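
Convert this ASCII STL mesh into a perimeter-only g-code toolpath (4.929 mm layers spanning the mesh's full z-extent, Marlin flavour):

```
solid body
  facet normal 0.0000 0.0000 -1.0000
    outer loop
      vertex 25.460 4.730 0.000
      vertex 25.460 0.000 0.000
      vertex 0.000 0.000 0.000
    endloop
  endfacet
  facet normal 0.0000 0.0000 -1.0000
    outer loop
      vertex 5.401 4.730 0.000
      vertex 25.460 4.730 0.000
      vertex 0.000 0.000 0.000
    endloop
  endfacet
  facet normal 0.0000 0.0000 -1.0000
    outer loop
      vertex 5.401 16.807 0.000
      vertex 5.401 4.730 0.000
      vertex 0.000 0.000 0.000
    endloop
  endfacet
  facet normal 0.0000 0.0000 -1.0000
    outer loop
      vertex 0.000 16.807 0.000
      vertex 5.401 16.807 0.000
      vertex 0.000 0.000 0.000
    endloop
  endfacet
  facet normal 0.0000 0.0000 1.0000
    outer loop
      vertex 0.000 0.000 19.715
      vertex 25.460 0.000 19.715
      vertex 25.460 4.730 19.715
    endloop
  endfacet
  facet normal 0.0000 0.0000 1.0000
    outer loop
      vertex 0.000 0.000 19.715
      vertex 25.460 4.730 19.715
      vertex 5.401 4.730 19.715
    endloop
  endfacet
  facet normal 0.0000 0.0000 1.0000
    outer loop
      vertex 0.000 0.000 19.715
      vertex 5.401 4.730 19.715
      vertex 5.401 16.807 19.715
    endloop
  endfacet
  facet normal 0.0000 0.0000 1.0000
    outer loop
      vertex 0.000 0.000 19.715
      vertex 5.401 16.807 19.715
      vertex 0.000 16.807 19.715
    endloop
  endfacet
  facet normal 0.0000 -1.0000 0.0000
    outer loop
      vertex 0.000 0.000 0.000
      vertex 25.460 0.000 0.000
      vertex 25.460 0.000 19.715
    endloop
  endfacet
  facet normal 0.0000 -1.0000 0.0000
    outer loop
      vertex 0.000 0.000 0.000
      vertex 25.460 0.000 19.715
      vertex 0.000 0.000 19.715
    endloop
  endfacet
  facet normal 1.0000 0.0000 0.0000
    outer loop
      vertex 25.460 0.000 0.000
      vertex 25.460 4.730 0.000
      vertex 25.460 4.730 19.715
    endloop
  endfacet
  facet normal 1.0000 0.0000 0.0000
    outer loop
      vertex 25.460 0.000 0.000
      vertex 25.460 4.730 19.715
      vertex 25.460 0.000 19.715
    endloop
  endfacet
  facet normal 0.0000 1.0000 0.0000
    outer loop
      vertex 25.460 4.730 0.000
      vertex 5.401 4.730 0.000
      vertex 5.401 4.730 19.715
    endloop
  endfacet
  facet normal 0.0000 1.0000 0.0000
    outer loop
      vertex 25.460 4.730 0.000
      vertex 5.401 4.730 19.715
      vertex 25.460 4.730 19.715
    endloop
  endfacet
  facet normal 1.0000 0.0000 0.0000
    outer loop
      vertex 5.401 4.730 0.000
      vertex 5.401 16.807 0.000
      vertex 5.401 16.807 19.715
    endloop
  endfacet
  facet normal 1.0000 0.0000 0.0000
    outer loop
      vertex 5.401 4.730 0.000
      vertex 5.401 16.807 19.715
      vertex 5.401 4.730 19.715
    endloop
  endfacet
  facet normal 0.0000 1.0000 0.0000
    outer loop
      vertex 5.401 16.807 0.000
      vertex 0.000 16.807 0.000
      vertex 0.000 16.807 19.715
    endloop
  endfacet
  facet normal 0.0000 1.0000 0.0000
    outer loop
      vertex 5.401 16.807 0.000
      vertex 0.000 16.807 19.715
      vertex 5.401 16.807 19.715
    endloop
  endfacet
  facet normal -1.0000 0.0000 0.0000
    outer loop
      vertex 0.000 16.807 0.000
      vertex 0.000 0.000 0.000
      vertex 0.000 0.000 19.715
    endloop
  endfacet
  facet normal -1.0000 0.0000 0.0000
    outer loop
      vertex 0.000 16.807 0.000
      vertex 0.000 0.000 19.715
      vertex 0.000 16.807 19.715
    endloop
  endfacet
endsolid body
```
; perimeter-only toolpath
G21 ; units = mm
G90 ; absolute positioning
G28 ; home
; layer 1
G0 Z4.929
G0 X0.000 Y0.000
G1 X25.460 Y0.000
G1 X25.460 Y4.730
G1 X5.401 Y4.730
G1 X5.401 Y16.807
G1 X0.000 Y16.807
G1 X0.000 Y0.000
; layer 2
G0 Z9.857
G0 X0.000 Y0.000
G1 X25.460 Y0.000
G1 X25.460 Y4.730
G1 X5.401 Y4.730
G1 X5.401 Y16.807
G1 X0.000 Y16.807
G1 X0.000 Y0.000
; layer 3
G0 Z14.786
G0 X0.000 Y0.000
G1 X25.460 Y0.000
G1 X25.460 Y4.730
G1 X5.401 Y4.730
G1 X5.401 Y16.807
G1 X0.000 Y16.807
G1 X0.000 Y0.000
; layer 4
G0 Z19.715
G0 X0.000 Y0.000
G1 X25.460 Y0.000
G1 X25.460 Y4.730
G1 X5.401 Y4.730
G1 X5.401 Y16.807
G1 X0.000 Y16.807
G1 X0.000 Y0.000
M2 ; end

The solid is an L-shaped prism: outer 25.5 × 16.8 mm, arm thicknesses ≈ 4.73 mm (horizontal) and 5.4 mm (vertical), extruded 19.7 mm in z. Slicing at Δz = 4.929 mm — 4 equal slices spanning the solid's height, so layer i sits at z = i·h/4 — gives 4 non-empty perimeters. Each is a 6-segment closed polygon; G0 lifts to the layer z and rapids to the start vertex, then G1 traces the edges.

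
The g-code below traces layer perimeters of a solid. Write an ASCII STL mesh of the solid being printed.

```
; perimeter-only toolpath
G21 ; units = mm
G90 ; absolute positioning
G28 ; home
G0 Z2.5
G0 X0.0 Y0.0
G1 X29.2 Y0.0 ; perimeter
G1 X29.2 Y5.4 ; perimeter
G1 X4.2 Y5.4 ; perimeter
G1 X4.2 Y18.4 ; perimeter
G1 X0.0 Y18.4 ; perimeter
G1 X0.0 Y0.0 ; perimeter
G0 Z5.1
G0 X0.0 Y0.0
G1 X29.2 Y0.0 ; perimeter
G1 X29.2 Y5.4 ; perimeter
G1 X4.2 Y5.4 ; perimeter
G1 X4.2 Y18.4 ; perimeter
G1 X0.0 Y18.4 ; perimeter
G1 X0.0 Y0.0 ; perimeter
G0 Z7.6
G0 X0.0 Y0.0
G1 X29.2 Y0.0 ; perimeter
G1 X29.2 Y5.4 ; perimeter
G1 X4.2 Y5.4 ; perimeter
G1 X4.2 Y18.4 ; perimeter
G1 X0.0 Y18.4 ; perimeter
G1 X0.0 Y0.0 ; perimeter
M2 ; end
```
solid part
  facet normal 0.0000 0.0000 -1.0000
    outer loop
      vertex 29.2 5.4 0.0
      vertex 29.2 0.0 0.0
      vertex 0.0 0.0 0.0
    endloop
  endfacet
  facet normal 0.0000 0.0000 -1.0000
    outer loop
      vertex 4.2 5.4 0.0
      vertex 29.2 5.4 0.0
      vertex 0.0 0.0 0.0
    endloop
  endfacet
  facet normal 0.0000 0.0000 -1.0000
    outer loop
      vertex 4.2 18.4 0.0
      vertex 4.2 5.4 0.0
      vertex 0.0 0.0 0.0
    endloop
  endfacet
  facet normal 0.0000 0.0000 -1.0000
    outer loop
      vertex 0.0 18.4 0.0
      vertex 4.2 18.4 0.0
      vertex 0.0 0.0 0.0
    endloop
  endfacet
  facet normal 0.0000 0.0000 1.0000
    outer loop
      vertex 0.0 0.0 7.6
      vertex 29.2 0.0 7.6
      vertex 29.2 5.4 7.6
    endloop
  endfacet
  facet normal 0.0000 0.0000 1.0000
    outer loop
      vertex 0.0 0.0 7.6
      vertex 29.2 5.4 7.6
      vertex 4.2 5.4 7.6
    endloop
  endfacet
  facet normal 0.0000 0.0000 1.0000
    outer loop
      vertex 0.0 0.0 7.6
      vertex 4.2 5.4 7.6
      vertex 4.2 18.4 7.6
    endloop
  endfacet
  facet normal 0.0000 0.0000 1.0000
    outer loop
      vertex 0.0 0.0 7.6
      vertex 4.2 18.4 7.6
      vertex 0.0 18.4 7.6
    endloop
  endfacet
  facet normal 0.0000 -1.0000 0.0000
    outer loop
      vertex 0.0 0.0 0.0
      vertex 29.2 0.0 0.0
      vertex 29.2 0.0 7.6
    endloop
  endfacet
  facet normal 0.0000 -1.0000 0.0000
    outer loop
      vertex 0.0 0.0 0.0
      vertex 29.2 0.0 7.6
      vertex 0.0 0.0 7.6
    endloop
  endfacet
  facet normal 1.0000 0.0000 0.0000
    outer loop
      vertex 29.2 0.0 0.0
      vertex 29.2 5.4 0.0
      vertex 29.2 5.4 7.6
    endloop
  endfacet
  facet normal 1.0000 0.0000 0.0000
    outer loop
      vertex 29.2 0.0 0.0
      vertex 29.2 5.4 7.6
      vertex 29.2 0.0 7.6
    endloop
  endfacet
  facet normal 0.0000 1.0000 0.0000
    outer loop
      vertex 29.2 5.4 0.0
      vertex 4.2 5.4 0.0
      vertex 4.2 5.4 7.6
    endloop
  endfacet
  facet normal 0.0000 1.0000 0.0000
    outer loop
      vertex 29.2 5.4 0.0
      vertex 4.2 5.4 7.6
      vertex 29.2 5.4 7.6
    endloop
  endfacet
  facet normal 1.0000 0.0000 0.0000
    outer loop
      vertex 4.2 5.4 0.0
      vertex 4.2 18.4 0.0
      vertex 4.2 18.4 7.6
    endloop
  endfacet
  facet normal 1.0000 0.0000 0.0000
    outer loop
      vertex 4.2 5.4 0.0
      vertex 4.2 18.4 7.6
      vertex 4.2 5.4 7.6
    endloop
  endfacet
  facet normal 0.0000 1.0000 0.0000
    outer loop
      vertex 4.2 18.4 0.0
      vertex 0.0 18.4 0.0
      vertex 0.0 18.4 7.6
    endloop
  endfacet
  facet normal 0.0000 1.0000 0.0000
    outer loop
      vertex 4.2 18.4 0.0
      vertex 0.0 18.4 7.6
      vertex 4.2 18.4 7.6
    endloop
  endfacet
  facet normal -1.0000 0.0000 0.0000
    outer loop
      vertex 0.0 18.4 0.0
      vertex 0.0 0.0 0.0
      vertex 0.0 0.0 7.6
    endloop
  endfacet
  facet normal -1.0000 0.0000 0.0000
    outer loop
      vertex 0.0 18.4 0.0
      vertex 0.0 0.0 7.6
      vertex 0.0 18.4 7.6
    endloop
  endfacet
endsolid part

The G0 Z moves step by Δz≈2.5 mm. Every layer's G1 loop is the same polygon, so the solid is a straight extrusion of it from z=0 to z≈7.6. Closing with flat bottom and top caps and triangulating gives 20 facets — an L-shaped prism: outer 29.2 × 18.4 mm, arm thicknesses ≈ 5.4 mm (horizontal) and 4.2 mm (vertical), extruded 7.6 mm in z.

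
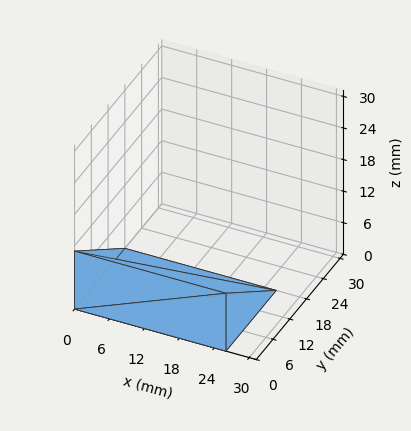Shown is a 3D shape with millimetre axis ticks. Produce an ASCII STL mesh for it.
Reading the render: the shape is a wedge (ramp): 26 × 18 mm base, rising to 11 mm along the y=0 edge and sloping linearly to z=0 at y=18 (dimensions read to the nearest mm from the axis ticks). For the STL, each face is triangulated and given an outward normal.

solid part
  facet normal 0.0000 0.0000 -1.0000
    outer loop
      vertex 26.00 18.00 0.00
      vertex 26.00 0.00 0.00
      vertex 0.00 0.00 0.00
    endloop
  endfacet
  facet normal 0.0000 0.0000 -1.0000
    outer loop
      vertex 0.00 18.00 0.00
      vertex 26.00 18.00 0.00
      vertex 0.00 0.00 0.00
    endloop
  endfacet
  facet normal 0.0000 -1.0000 0.0000
    outer loop
      vertex 0.00 0.00 0.00
      vertex 26.00 0.00 0.00
      vertex 26.00 0.00 11.00
    endloop
  endfacet
  facet normal 0.0000 -1.0000 0.0000
    outer loop
      vertex 0.00 0.00 0.00
      vertex 26.00 0.00 11.00
      vertex 0.00 0.00 11.00
    endloop
  endfacet
  facet normal 0.0000 0.5215 0.8533
    outer loop
      vertex 0.00 0.00 11.00
      vertex 26.00 0.00 11.00
      vertex 26.00 18.00 0.00
    endloop
  endfacet
  facet normal 0.0000 0.5215 0.8533
    outer loop
      vertex 0.00 0.00 11.00
      vertex 26.00 18.00 0.00
      vertex 0.00 18.00 0.00
    endloop
  endfacet
  facet normal -1.0000 0.0000 0.0000
    outer loop
      vertex 0.00 0.00 11.00
      vertex 0.00 18.00 0.00
      vertex 0.00 0.00 0.00
    endloop
  endfacet
  facet normal 1.0000 0.0000 0.0000
    outer loop
      vertex 26.00 0.00 0.00
      vertex 26.00 18.00 0.00
      vertex 26.00 0.00 11.00
    endloop
  endfacet
endsolid part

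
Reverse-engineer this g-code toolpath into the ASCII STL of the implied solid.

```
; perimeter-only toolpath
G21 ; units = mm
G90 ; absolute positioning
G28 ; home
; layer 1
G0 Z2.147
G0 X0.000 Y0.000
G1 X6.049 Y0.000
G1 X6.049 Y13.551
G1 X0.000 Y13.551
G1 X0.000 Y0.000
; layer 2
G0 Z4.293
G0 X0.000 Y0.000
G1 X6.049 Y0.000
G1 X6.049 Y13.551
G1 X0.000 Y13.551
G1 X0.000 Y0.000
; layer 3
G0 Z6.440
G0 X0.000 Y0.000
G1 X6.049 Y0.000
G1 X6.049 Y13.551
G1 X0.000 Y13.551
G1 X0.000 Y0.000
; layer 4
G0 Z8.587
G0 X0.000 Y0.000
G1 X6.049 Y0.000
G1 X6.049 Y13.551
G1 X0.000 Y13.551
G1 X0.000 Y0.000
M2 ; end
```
solid part
  facet normal 0.0000 0.0000 -1.0000
    outer loop
      vertex 6.049 13.551 0.000
      vertex 6.049 0.000 0.000
      vertex 0.000 0.000 0.000
    endloop
  endfacet
  facet normal 0.0000 0.0000 -1.0000
    outer loop
      vertex 0.000 13.551 0.000
      vertex 6.049 13.551 0.000
      vertex 0.000 0.000 0.000
    endloop
  endfacet
  facet normal 0.0000 0.0000 1.0000
    outer loop
      vertex 0.000 0.000 8.587
      vertex 6.049 0.000 8.587
      vertex 6.049 13.551 8.587
    endloop
  endfacet
  facet normal 0.0000 0.0000 1.0000
    outer loop
      vertex 0.000 0.000 8.587
      vertex 6.049 13.551 8.587
      vertex 0.000 13.551 8.587
    endloop
  endfacet
  facet normal 0.0000 -1.0000 0.0000
    outer loop
      vertex 0.000 0.000 0.000
      vertex 6.049 0.000 0.000
      vertex 6.049 0.000 8.587
    endloop
  endfacet
  facet normal 0.0000 -1.0000 0.0000
    outer loop
      vertex 0.000 0.000 0.000
      vertex 6.049 0.000 8.587
      vertex 0.000 0.000 8.587
    endloop
  endfacet
  facet normal 0.0000 1.0000 0.0000
    outer loop
      vertex 6.049 13.551 8.587
      vertex 6.049 13.551 0.000
      vertex 0.000 13.551 0.000
    endloop
  endfacet
  facet normal 0.0000 1.0000 0.0000
    outer loop
      vertex 0.000 13.551 8.587
      vertex 6.049 13.551 8.587
      vertex 0.000 13.551 0.000
    endloop
  endfacet
  facet normal -1.0000 0.0000 0.0000
    outer loop
      vertex 0.000 13.551 8.587
      vertex 0.000 13.551 0.000
      vertex 0.000 0.000 0.000
    endloop
  endfacet
  facet normal -1.0000 0.0000 0.0000
    outer loop
      vertex 0.000 0.000 8.587
      vertex 0.000 13.551 8.587
      vertex 0.000 0.000 0.000
    endloop
  endfacet
  facet normal 1.0000 0.0000 0.0000
    outer loop
      vertex 6.049 0.000 0.000
      vertex 6.049 13.551 0.000
      vertex 6.049 13.551 8.587
    endloop
  endfacet
  facet normal 1.0000 0.0000 0.0000
    outer loop
      vertex 6.049 0.000 0.000
      vertex 6.049 13.551 8.587
      vertex 6.049 0.000 8.587
    endloop
  endfacet
endsolid part

The G0 Z moves step by Δz≈2.147 mm. Every layer's G1 loop is the same polygon, so the solid is a straight extrusion of it from z=0 to z≈8.59. Closing with flat bottom and top caps and triangulating gives 12 facets — a rectangular box, roughly 6.05 × 13.6 mm footprint and 8.59 mm tall.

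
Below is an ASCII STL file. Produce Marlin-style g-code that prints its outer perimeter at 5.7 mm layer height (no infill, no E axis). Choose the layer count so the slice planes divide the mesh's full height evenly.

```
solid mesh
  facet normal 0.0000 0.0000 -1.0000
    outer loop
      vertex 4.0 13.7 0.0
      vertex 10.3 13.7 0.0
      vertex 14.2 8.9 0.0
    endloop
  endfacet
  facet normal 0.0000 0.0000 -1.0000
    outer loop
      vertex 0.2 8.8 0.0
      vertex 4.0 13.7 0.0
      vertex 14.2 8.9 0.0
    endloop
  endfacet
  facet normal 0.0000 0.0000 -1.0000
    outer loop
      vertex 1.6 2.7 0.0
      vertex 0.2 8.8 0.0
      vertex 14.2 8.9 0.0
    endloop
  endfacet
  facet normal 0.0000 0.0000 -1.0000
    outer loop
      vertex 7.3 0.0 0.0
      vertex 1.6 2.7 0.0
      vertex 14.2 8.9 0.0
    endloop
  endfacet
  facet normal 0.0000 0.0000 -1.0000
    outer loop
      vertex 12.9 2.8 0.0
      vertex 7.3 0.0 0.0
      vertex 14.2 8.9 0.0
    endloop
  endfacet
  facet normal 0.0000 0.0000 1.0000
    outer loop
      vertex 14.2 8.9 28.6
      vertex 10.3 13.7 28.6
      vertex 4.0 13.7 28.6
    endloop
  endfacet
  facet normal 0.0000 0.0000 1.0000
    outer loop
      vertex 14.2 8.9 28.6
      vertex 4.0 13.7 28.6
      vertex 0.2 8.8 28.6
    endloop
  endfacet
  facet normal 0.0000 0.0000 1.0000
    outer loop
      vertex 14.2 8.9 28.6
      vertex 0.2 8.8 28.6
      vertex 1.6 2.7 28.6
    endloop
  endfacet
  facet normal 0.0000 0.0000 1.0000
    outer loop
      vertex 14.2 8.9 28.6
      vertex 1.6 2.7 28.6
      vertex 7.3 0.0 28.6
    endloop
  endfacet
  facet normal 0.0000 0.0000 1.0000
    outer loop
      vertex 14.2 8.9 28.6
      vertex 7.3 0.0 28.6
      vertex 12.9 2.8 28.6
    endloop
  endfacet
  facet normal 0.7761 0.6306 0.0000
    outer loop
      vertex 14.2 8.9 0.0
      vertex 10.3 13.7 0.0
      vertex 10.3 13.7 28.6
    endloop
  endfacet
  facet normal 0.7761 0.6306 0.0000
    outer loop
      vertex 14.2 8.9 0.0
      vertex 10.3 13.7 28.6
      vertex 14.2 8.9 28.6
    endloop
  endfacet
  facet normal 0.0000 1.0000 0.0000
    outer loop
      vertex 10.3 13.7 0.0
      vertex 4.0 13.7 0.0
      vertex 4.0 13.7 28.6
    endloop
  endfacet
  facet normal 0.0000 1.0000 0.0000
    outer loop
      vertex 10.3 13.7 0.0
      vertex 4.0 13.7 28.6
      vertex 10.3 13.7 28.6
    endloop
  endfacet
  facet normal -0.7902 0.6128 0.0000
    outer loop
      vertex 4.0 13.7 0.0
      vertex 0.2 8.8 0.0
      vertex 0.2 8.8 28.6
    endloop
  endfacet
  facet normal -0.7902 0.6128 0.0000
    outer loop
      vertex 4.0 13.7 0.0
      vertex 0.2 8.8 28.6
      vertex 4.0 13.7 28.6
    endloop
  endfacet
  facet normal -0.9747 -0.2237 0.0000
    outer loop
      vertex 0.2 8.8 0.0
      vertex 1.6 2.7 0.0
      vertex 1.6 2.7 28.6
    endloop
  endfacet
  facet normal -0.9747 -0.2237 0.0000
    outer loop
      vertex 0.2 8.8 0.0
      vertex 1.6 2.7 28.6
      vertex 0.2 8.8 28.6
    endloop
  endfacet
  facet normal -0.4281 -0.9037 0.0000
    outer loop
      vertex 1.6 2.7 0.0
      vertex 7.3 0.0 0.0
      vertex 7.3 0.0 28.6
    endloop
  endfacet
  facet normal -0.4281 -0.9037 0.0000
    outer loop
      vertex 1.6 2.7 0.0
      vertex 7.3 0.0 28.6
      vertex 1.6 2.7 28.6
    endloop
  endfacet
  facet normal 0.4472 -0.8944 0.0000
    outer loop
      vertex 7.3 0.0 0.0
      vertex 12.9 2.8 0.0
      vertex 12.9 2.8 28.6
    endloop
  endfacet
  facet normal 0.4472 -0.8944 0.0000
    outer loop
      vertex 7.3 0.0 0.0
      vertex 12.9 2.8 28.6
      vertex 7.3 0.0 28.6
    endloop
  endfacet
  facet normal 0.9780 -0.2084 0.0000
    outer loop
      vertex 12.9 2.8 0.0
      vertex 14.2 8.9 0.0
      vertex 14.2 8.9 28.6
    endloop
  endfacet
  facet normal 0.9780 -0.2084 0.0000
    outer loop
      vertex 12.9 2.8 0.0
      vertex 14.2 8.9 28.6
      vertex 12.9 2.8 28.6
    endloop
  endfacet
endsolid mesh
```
; perimeter-only toolpath
G21 ; units = mm
G90 ; absolute positioning
G28 ; home
; layer 1
G0 Z5.7
G0 X14.2 Y8.9
G1 X10.3 Y13.7
G1 X4.0 Y13.7
G1 X0.2 Y8.8
G1 X1.6 Y2.7
G1 X7.3 Y0.0
G1 X12.9 Y2.8
G1 X14.2 Y8.9
; layer 2
G0 Z11.4
G0 X14.2 Y8.9
G1 X10.3 Y13.7
G1 X4.0 Y13.7
G1 X0.2 Y8.8
G1 X1.6 Y2.7
G1 X7.3 Y0.0
G1 X12.9 Y2.8
G1 X14.2 Y8.9
; layer 3
G0 Z17.2
G0 X14.2 Y8.9
G1 X10.3 Y13.7
G1 X4.0 Y13.7
G1 X0.2 Y8.8
G1 X1.6 Y2.7
G1 X7.3 Y0.0
G1 X12.9 Y2.8
G1 X14.2 Y8.9
; layer 4
G0 Z22.9
G0 X14.2 Y8.9
G1 X10.3 Y13.7
G1 X4.0 Y13.7
G1 X0.2 Y8.8
G1 X1.6 Y2.7
G1 X7.3 Y0.0
G1 X12.9 Y2.8
G1 X14.2 Y8.9
; layer 5
G0 Z28.6
G0 X14.2 Y8.9
G1 X10.3 Y13.7
G1 X4.0 Y13.7
G1 X0.2 Y8.8
G1 X1.6 Y2.7
G1 X7.3 Y0.0
G1 X12.9 Y2.8
G1 X14.2 Y8.9
M2 ; end

The solid is a regular 7-sided prism (a cylinder approximated with 7 flat sides), circumscribed radius ≈ 7.2 mm, height ≈ 28.6 mm. Slicing at Δz = 5.7 mm — 5 equal slices spanning the solid's height, so layer i sits at z = i·h/5 — gives 5 non-empty perimeters. Each is a 7-segment closed polygon; G0 lifts to the layer z and rapids to the start vertex, then G1 traces the edges.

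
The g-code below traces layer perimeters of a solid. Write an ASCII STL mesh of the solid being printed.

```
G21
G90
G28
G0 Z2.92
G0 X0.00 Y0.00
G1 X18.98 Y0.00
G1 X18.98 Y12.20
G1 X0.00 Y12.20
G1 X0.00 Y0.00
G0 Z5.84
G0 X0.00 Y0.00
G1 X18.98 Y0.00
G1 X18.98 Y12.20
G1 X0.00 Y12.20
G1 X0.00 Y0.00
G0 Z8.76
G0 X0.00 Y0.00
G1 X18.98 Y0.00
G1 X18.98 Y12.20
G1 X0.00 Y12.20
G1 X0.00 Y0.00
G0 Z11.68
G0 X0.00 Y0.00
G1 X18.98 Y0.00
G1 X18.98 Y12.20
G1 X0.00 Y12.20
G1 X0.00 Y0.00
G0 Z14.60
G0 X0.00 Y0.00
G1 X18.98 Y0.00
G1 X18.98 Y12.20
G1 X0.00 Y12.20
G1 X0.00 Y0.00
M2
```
solid part
  facet normal 0.0000 0.0000 -1.0000
    outer loop
      vertex 18.98 12.20 0.00
      vertex 18.98 0.00 0.00
      vertex 0.00 0.00 0.00
    endloop
  endfacet
  facet normal 0.0000 0.0000 -1.0000
    outer loop
      vertex 0.00 12.20 0.00
      vertex 18.98 12.20 0.00
      vertex 0.00 0.00 0.00
    endloop
  endfacet
  facet normal 0.0000 0.0000 1.0000
    outer loop
      vertex 0.00 0.00 14.60
      vertex 18.98 0.00 14.60
      vertex 18.98 12.20 14.60
    endloop
  endfacet
  facet normal 0.0000 0.0000 1.0000
    outer loop
      vertex 0.00 0.00 14.60
      vertex 18.98 12.20 14.60
      vertex 0.00 12.20 14.60
    endloop
  endfacet
  facet normal 0.0000 -1.0000 0.0000
    outer loop
      vertex 0.00 0.00 0.00
      vertex 18.98 0.00 0.00
      vertex 18.98 0.00 14.60
    endloop
  endfacet
  facet normal 0.0000 -1.0000 0.0000
    outer loop
      vertex 0.00 0.00 0.00
      vertex 18.98 0.00 14.60
      vertex 0.00 0.00 14.60
    endloop
  endfacet
  facet normal 0.0000 1.0000 0.0000
    outer loop
      vertex 18.98 12.20 14.60
      vertex 18.98 12.20 0.00
      vertex 0.00 12.20 0.00
    endloop
  endfacet
  facet normal 0.0000 1.0000 0.0000
    outer loop
      vertex 0.00 12.20 14.60
      vertex 18.98 12.20 14.60
      vertex 0.00 12.20 0.00
    endloop
  endfacet
  facet normal -1.0000 0.0000 0.0000
    outer loop
      vertex 0.00 12.20 14.60
      vertex 0.00 12.20 0.00
      vertex 0.00 0.00 0.00
    endloop
  endfacet
  facet normal -1.0000 0.0000 0.0000
    outer loop
      vertex 0.00 0.00 14.60
      vertex 0.00 12.20 14.60
      vertex 0.00 0.00 0.00
    endloop
  endfacet
  facet normal 1.0000 0.0000 0.0000
    outer loop
      vertex 18.98 0.00 0.00
      vertex 18.98 12.20 0.00
      vertex 18.98 12.20 14.60
    endloop
  endfacet
  facet normal 1.0000 0.0000 0.0000
    outer loop
      vertex 18.98 0.00 0.00
      vertex 18.98 12.20 14.60
      vertex 18.98 0.00 14.60
    endloop
  endfacet
endsolid part

The G0 Z moves step by Δz≈2.92 mm. Every layer's G1 loop is the same polygon, so the solid is a straight extrusion of it from z=0 to z≈14.6. Closing with flat bottom and top caps and triangulating gives 12 facets — a rectangular box, roughly 19 × 12.2 mm footprint and 14.6 mm tall.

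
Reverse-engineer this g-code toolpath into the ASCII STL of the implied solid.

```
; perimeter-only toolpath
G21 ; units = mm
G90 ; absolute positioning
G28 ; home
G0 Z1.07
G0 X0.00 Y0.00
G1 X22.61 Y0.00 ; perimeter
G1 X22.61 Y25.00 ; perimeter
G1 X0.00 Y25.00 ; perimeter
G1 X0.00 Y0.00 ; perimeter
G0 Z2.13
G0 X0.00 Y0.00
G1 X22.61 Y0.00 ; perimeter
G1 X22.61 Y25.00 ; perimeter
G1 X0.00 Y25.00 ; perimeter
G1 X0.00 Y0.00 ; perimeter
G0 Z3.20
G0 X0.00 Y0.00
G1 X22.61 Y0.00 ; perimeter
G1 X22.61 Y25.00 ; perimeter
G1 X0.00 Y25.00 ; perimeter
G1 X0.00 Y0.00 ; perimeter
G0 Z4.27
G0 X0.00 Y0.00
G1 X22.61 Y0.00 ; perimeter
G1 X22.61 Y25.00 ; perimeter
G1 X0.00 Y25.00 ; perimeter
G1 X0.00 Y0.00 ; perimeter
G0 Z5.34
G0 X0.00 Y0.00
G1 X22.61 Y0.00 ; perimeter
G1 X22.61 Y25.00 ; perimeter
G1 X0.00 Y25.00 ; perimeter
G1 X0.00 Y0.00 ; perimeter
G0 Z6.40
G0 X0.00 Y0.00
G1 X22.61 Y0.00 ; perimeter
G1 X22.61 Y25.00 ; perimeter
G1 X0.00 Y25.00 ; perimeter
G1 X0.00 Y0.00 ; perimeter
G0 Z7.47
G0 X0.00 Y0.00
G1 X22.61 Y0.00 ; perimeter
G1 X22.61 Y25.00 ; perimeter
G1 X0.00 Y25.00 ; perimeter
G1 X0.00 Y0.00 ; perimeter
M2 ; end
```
solid part
  facet normal 0.0000 0.0000 -1.0000
    outer loop
      vertex 22.61 25.00 0.00
      vertex 22.61 0.00 0.00
      vertex 0.00 0.00 0.00
    endloop
  endfacet
  facet normal 0.0000 0.0000 -1.0000
    outer loop
      vertex 0.00 25.00 0.00
      vertex 22.61 25.00 0.00
      vertex 0.00 0.00 0.00
    endloop
  endfacet
  facet normal 0.0000 0.0000 1.0000
    outer loop
      vertex 0.00 0.00 7.47
      vertex 22.61 0.00 7.47
      vertex 22.61 25.00 7.47
    endloop
  endfacet
  facet normal 0.0000 0.0000 1.0000
    outer loop
      vertex 0.00 0.00 7.47
      vertex 22.61 25.00 7.47
      vertex 0.00 25.00 7.47
    endloop
  endfacet
  facet normal 0.0000 -1.0000 0.0000
    outer loop
      vertex 0.00 0.00 0.00
      vertex 22.61 0.00 0.00
      vertex 22.61 0.00 7.47
    endloop
  endfacet
  facet normal 0.0000 -1.0000 0.0000
    outer loop
      vertex 0.00 0.00 0.00
      vertex 22.61 0.00 7.47
      vertex 0.00 0.00 7.47
    endloop
  endfacet
  facet normal 0.0000 1.0000 0.0000
    outer loop
      vertex 22.61 25.00 7.47
      vertex 22.61 25.00 0.00
      vertex 0.00 25.00 0.00
    endloop
  endfacet
  facet normal 0.0000 1.0000 0.0000
    outer loop
      vertex 0.00 25.00 7.47
      vertex 22.61 25.00 7.47
      vertex 0.00 25.00 0.00
    endloop
  endfacet
  facet normal -1.0000 0.0000 0.0000
    outer loop
      vertex 0.00 25.00 7.47
      vertex 0.00 25.00 0.00
      vertex 0.00 0.00 0.00
    endloop
  endfacet
  facet normal -1.0000 0.0000 0.0000
    outer loop
      vertex 0.00 0.00 7.47
      vertex 0.00 25.00 7.47
      vertex 0.00 0.00 0.00
    endloop
  endfacet
  facet normal 1.0000 0.0000 0.0000
    outer loop
      vertex 22.61 0.00 0.00
      vertex 22.61 25.00 0.00
      vertex 22.61 25.00 7.47
    endloop
  endfacet
  facet normal 1.0000 0.0000 0.0000
    outer loop
      vertex 22.61 0.00 0.00
      vertex 22.61 25.00 7.47
      vertex 22.61 0.00 7.47
    endloop
  endfacet
endsolid part

The G0 Z moves step by Δz≈1.07 mm. Every layer's G1 loop is the same polygon, so the solid is a straight extrusion of it from z=0 to z≈7.47. Closing with flat bottom and top caps and triangulating gives 12 facets — a rectangular box, roughly 22.6 × 25 mm footprint and 7.47 mm tall.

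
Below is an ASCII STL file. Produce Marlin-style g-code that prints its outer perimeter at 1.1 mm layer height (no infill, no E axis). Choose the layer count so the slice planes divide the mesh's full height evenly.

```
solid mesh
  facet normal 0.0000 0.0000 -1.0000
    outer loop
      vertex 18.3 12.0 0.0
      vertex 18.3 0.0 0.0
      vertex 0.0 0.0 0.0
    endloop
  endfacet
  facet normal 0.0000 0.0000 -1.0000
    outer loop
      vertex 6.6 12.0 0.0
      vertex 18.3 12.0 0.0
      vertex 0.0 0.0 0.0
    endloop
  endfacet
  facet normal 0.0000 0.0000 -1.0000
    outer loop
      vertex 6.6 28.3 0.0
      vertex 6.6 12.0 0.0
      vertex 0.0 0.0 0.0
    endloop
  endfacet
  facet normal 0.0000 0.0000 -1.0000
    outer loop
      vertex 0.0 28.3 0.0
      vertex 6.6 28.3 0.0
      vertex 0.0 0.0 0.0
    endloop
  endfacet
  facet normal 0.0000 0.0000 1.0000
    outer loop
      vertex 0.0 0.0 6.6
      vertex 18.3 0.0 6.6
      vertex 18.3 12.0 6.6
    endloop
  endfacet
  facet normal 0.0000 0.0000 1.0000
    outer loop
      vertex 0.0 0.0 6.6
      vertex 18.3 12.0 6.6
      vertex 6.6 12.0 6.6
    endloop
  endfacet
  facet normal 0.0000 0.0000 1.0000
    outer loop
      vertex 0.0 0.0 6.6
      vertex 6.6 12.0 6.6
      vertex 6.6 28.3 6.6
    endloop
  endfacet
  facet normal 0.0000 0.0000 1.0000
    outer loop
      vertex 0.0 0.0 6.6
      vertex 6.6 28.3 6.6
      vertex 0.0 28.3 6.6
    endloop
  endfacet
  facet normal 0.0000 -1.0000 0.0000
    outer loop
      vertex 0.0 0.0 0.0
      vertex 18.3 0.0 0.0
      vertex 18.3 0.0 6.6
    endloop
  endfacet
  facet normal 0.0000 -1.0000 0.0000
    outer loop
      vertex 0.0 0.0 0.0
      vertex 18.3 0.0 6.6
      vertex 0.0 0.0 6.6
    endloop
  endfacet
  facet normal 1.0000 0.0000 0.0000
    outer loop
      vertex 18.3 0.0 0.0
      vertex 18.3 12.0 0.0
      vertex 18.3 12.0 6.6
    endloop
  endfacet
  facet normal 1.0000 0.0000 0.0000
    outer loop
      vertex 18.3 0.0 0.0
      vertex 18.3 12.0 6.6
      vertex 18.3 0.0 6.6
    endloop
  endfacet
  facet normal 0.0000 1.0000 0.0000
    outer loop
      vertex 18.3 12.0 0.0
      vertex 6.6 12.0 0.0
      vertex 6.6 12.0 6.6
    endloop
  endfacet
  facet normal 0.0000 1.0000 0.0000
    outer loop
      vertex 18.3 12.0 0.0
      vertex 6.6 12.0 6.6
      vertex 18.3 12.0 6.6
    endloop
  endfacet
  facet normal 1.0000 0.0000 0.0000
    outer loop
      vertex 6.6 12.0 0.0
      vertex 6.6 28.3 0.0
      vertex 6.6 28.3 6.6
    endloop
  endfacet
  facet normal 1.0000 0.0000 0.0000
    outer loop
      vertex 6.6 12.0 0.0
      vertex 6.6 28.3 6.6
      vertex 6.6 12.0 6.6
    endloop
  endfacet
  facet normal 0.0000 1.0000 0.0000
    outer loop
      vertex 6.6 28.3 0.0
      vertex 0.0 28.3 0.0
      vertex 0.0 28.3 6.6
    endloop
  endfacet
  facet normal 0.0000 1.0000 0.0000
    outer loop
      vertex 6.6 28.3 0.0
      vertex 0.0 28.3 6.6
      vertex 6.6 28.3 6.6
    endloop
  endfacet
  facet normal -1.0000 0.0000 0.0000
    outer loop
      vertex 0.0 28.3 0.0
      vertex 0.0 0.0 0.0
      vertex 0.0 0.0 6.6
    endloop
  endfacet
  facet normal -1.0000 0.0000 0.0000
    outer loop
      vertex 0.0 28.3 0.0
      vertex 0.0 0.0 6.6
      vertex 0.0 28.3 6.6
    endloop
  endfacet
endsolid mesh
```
; perimeter-only toolpath
G21 ; units = mm
G90 ; absolute positioning
G28 ; home
; layer 1
G0 Z1.1
G0 X0.0 Y0.0
G1 X18.3 Y0.0
G1 X18.3 Y12.0
G1 X6.6 Y12.0
G1 X6.6 Y28.3
G1 X0.0 Y28.3
G1 X0.0 Y0.0
; layer 2
G0 Z2.2
G0 X0.0 Y0.0
G1 X18.3 Y0.0
G1 X18.3 Y12.0
G1 X6.6 Y12.0
G1 X6.6 Y28.3
G1 X0.0 Y28.3
G1 X0.0 Y0.0
; layer 3
G0 Z3.3
G0 X0.0 Y0.0
G1 X18.3 Y0.0
G1 X18.3 Y12.0
G1 X6.6 Y12.0
G1 X6.6 Y28.3
G1 X0.0 Y28.3
G1 X0.0 Y0.0
; layer 4
G0 Z4.4
G0 X0.0 Y0.0
G1 X18.3 Y0.0
G1 X18.3 Y12.0
G1 X6.6 Y12.0
G1 X6.6 Y28.3
G1 X0.0 Y28.3
G1 X0.0 Y0.0
; layer 5
G0 Z5.5
G0 X0.0 Y0.0
G1 X18.3 Y0.0
G1 X18.3 Y12.0
G1 X6.6 Y12.0
G1 X6.6 Y28.3
G1 X0.0 Y28.3
G1 X0.0 Y0.0
; layer 6
G0 Z6.6
G0 X0.0 Y0.0
G1 X18.3 Y0.0
G1 X18.3 Y12.0
G1 X6.6 Y12.0
G1 X6.6 Y28.3
G1 X0.0 Y28.3
G1 X0.0 Y0.0
M2 ; end

The solid is an L-shaped prism: outer 18.3 × 28.3 mm, arm thicknesses ≈ 12 mm (horizontal) and 6.6 mm (vertical), extruded 6.6 mm in z. Slicing at Δz = 1.1 mm — 6 equal slices spanning the solid's height, so layer i sits at z = i·h/6 — gives 6 non-empty perimeters. Each is a 6-segment closed polygon; G0 lifts to the layer z and rapids to the start vertex, then G1 traces the edges.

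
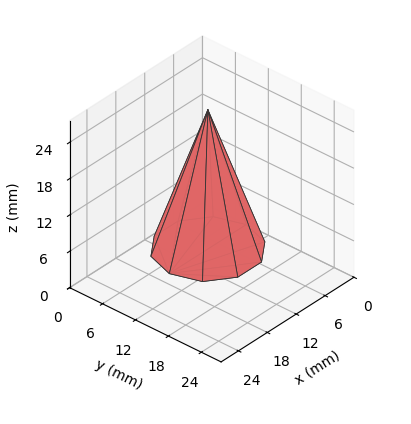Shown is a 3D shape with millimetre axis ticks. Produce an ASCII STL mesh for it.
Reading the render: the shape is a regular 10-sided pyramid, base circumscribed radius ≈ 8 mm, apex at z ≈ 23 mm (dimensions read to the nearest mm from the axis ticks). For the STL, each face is triangulated and given an outward normal.

solid part
  facet normal 0.0000 0.0000 -1.0000
    outer loop
      vertex 10.47 15.61 0.00
      vertex 14.47 12.70 0.00
      vertex 16.00 8.00 0.00
    endloop
  endfacet
  facet normal 0.0000 0.0000 -1.0000
    outer loop
      vertex 5.53 15.61 0.00
      vertex 10.47 15.61 0.00
      vertex 16.00 8.00 0.00
    endloop
  endfacet
  facet normal 0.0000 0.0000 -1.0000
    outer loop
      vertex 1.53 12.70 0.00
      vertex 5.53 15.61 0.00
      vertex 16.00 8.00 0.00
    endloop
  endfacet
  facet normal 0.0000 0.0000 -1.0000
    outer loop
      vertex 0.00 8.00 0.00
      vertex 1.53 12.70 0.00
      vertex 16.00 8.00 0.00
    endloop
  endfacet
  facet normal 0.0000 0.0000 -1.0000
    outer loop
      vertex 1.53 3.30 0.00
      vertex 0.00 8.00 0.00
      vertex 16.00 8.00 0.00
    endloop
  endfacet
  facet normal 0.0000 0.0000 -1.0000
    outer loop
      vertex 5.53 0.39 0.00
      vertex 1.53 3.30 0.00
      vertex 16.00 8.00 0.00
    endloop
  endfacet
  facet normal 0.0000 0.0000 -1.0000
    outer loop
      vertex 10.47 0.39 0.00
      vertex 5.53 0.39 0.00
      vertex 16.00 8.00 0.00
    endloop
  endfacet
  facet normal 0.0000 0.0000 -1.0000
    outer loop
      vertex 14.47 3.30 0.00
      vertex 10.47 0.39 0.00
      vertex 16.00 8.00 0.00
    endloop
  endfacet
  facet normal 0.9028 0.2939 0.3140
    outer loop
      vertex 16.00 8.00 0.00
      vertex 14.47 12.70 0.00
      vertex 8.00 8.00 23.00
    endloop
  endfacet
  facet normal 0.5585 0.7677 0.3140
    outer loop
      vertex 14.47 12.70 0.00
      vertex 10.47 15.61 0.00
      vertex 8.00 8.00 23.00
    endloop
  endfacet
  facet normal 0.0000 0.9494 0.3141
    outer loop
      vertex 10.47 15.61 0.00
      vertex 5.53 15.61 0.00
      vertex 8.00 8.00 23.00
    endloop
  endfacet
  facet normal -0.5585 0.7677 0.3140
    outer loop
      vertex 5.53 15.61 0.00
      vertex 1.53 12.70 0.00
      vertex 8.00 8.00 23.00
    endloop
  endfacet
  facet normal -0.9028 0.2939 0.3140
    outer loop
      vertex 1.53 12.70 0.00
      vertex 0.00 8.00 0.00
      vertex 8.00 8.00 23.00
    endloop
  endfacet
  facet normal -0.9028 -0.2939 0.3140
    outer loop
      vertex 0.00 8.00 0.00
      vertex 1.53 3.30 0.00
      vertex 8.00 8.00 23.00
    endloop
  endfacet
  facet normal -0.5585 -0.7677 0.3140
    outer loop
      vertex 1.53 3.30 0.00
      vertex 5.53 0.39 0.00
      vertex 8.00 8.00 23.00
    endloop
  endfacet
  facet normal 0.0000 -0.9494 0.3141
    outer loop
      vertex 5.53 0.39 0.00
      vertex 10.47 0.39 0.00
      vertex 8.00 8.00 23.00
    endloop
  endfacet
  facet normal 0.5585 -0.7677 0.3140
    outer loop
      vertex 10.47 0.39 0.00
      vertex 14.47 3.30 0.00
      vertex 8.00 8.00 23.00
    endloop
  endfacet
  facet normal 0.9028 -0.2939 0.3140
    outer loop
      vertex 14.47 3.30 0.00
      vertex 16.00 8.00 0.00
      vertex 8.00 8.00 23.00
    endloop
  endfacet
endsolid part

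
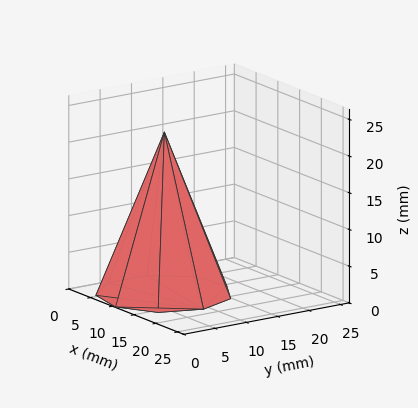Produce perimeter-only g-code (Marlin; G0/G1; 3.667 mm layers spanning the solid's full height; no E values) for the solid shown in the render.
Reading the render: the shape is a regular 9-sided pyramid, base circumscribed radius ≈ 9 mm, apex at z ≈ 22 mm (dimensions read to the nearest mm from the axis ticks). For the g-code, the solid's height is divided into equal slices at the stated Δz and each level perimeter traced with G1 moves after a G0 lift.

; perimeter-only toolpath
G21 ; units = mm
G90 ; absolute positioning
G28 ; home
; layer 1
G0 Z3.667
G0 X16.500 Y9.000
G1 X14.745 Y13.821
G1 X10.303 Y16.386
G1 X5.250 Y15.495
G1 X1.952 Y11.565
G1 X1.952 Y6.435
G1 X5.250 Y2.505
G1 X10.303 Y1.614
G1 X14.745 Y4.179
G1 X16.500 Y9.000
; layer 2
G0 Z7.333
G0 X15.000 Y9.000
G1 X13.596 Y12.857
G1 X10.042 Y14.909
G1 X6.000 Y14.196
G1 X3.362 Y11.052
G1 X3.362 Y6.948
G1 X6.000 Y3.804
G1 X10.042 Y3.091
G1 X13.596 Y5.143
G1 X15.000 Y9.000
; layer 3
G0 Z11.000
G0 X13.500 Y9.000
G1 X12.447 Y11.893
G1 X9.782 Y13.431
G1 X6.750 Y12.897
G1 X4.771 Y10.539
G1 X4.771 Y7.461
G1 X6.750 Y5.103
G1 X9.782 Y4.569
G1 X12.447 Y6.107
G1 X13.500 Y9.000
; layer 4
G0 Z14.667
G0 X12.000 Y9.000
G1 X11.298 Y10.928
G1 X9.521 Y11.954
G1 X7.500 Y11.598
G1 X6.181 Y10.026
G1 X6.181 Y7.974
G1 X7.500 Y6.402
G1 X9.521 Y6.046
G1 X11.298 Y7.072
G1 X12.000 Y9.000
; layer 5
G0 Z18.333
G0 X10.500 Y9.000
G1 X10.149 Y9.964
G1 X9.261 Y10.477
G1 X8.250 Y10.299
G1 X7.590 Y9.513
G1 X7.590 Y8.487
G1 X8.250 Y7.701
G1 X9.261 Y7.523
G1 X10.149 Y8.036
G1 X10.500 Y9.000
M2 ; end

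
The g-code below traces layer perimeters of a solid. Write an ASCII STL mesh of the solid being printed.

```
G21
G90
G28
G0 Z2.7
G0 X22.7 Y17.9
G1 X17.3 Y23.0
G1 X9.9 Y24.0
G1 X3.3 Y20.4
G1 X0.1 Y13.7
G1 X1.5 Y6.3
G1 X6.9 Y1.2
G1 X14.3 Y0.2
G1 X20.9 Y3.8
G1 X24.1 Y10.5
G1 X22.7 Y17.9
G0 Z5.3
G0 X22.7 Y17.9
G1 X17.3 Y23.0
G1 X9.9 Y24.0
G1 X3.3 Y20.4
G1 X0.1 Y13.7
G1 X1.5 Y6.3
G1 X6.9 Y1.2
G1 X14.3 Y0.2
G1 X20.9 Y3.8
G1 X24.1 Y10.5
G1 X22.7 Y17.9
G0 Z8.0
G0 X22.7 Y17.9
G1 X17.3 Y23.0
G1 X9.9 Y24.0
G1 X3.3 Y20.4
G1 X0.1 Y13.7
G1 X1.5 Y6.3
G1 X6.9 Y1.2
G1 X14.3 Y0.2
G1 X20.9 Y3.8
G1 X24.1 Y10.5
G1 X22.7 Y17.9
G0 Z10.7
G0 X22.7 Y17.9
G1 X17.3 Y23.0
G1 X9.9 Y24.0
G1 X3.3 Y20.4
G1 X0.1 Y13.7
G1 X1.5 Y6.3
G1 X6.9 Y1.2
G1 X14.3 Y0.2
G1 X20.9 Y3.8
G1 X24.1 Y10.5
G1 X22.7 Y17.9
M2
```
solid part
  facet normal 0.0000 0.0000 -1.0000
    outer loop
      vertex 9.9 24.0 0.0
      vertex 17.3 23.0 0.0
      vertex 22.7 17.9 0.0
    endloop
  endfacet
  facet normal 0.0000 0.0000 -1.0000
    outer loop
      vertex 3.3 20.4 0.0
      vertex 9.9 24.0 0.0
      vertex 22.7 17.9 0.0
    endloop
  endfacet
  facet normal 0.0000 0.0000 -1.0000
    outer loop
      vertex 0.1 13.7 0.0
      vertex 3.3 20.4 0.0
      vertex 22.7 17.9 0.0
    endloop
  endfacet
  facet normal 0.0000 0.0000 -1.0000
    outer loop
      vertex 1.5 6.3 0.0
      vertex 0.1 13.7 0.0
      vertex 22.7 17.9 0.0
    endloop
  endfacet
  facet normal 0.0000 0.0000 -1.0000
    outer loop
      vertex 6.9 1.2 0.0
      vertex 1.5 6.3 0.0
      vertex 22.7 17.9 0.0
    endloop
  endfacet
  facet normal 0.0000 0.0000 -1.0000
    outer loop
      vertex 14.3 0.2 0.0
      vertex 6.9 1.2 0.0
      vertex 22.7 17.9 0.0
    endloop
  endfacet
  facet normal 0.0000 0.0000 -1.0000
    outer loop
      vertex 20.9 3.8 0.0
      vertex 14.3 0.2 0.0
      vertex 22.7 17.9 0.0
    endloop
  endfacet
  facet normal 0.0000 0.0000 -1.0000
    outer loop
      vertex 24.1 10.5 0.0
      vertex 20.9 3.8 0.0
      vertex 22.7 17.9 0.0
    endloop
  endfacet
  facet normal 0.0000 0.0000 1.0000
    outer loop
      vertex 22.7 17.9 10.7
      vertex 17.3 23.0 10.7
      vertex 9.9 24.0 10.7
    endloop
  endfacet
  facet normal 0.0000 0.0000 1.0000
    outer loop
      vertex 22.7 17.9 10.7
      vertex 9.9 24.0 10.7
      vertex 3.3 20.4 10.7
    endloop
  endfacet
  facet normal 0.0000 0.0000 1.0000
    outer loop
      vertex 22.7 17.9 10.7
      vertex 3.3 20.4 10.7
      vertex 0.1 13.7 10.7
    endloop
  endfacet
  facet normal 0.0000 0.0000 1.0000
    outer loop
      vertex 22.7 17.9 10.7
      vertex 0.1 13.7 10.7
      vertex 1.5 6.3 10.7
    endloop
  endfacet
  facet normal 0.0000 0.0000 1.0000
    outer loop
      vertex 22.7 17.9 10.7
      vertex 1.5 6.3 10.7
      vertex 6.9 1.2 10.7
    endloop
  endfacet
  facet normal 0.0000 0.0000 1.0000
    outer loop
      vertex 22.7 17.9 10.7
      vertex 6.9 1.2 10.7
      vertex 14.3 0.2 10.7
    endloop
  endfacet
  facet normal 0.0000 0.0000 1.0000
    outer loop
      vertex 22.7 17.9 10.7
      vertex 14.3 0.2 10.7
      vertex 20.9 3.8 10.7
    endloop
  endfacet
  facet normal 0.0000 0.0000 1.0000
    outer loop
      vertex 22.7 17.9 10.7
      vertex 20.9 3.8 10.7
      vertex 24.1 10.5 10.7
    endloop
  endfacet
  facet normal 0.6866 0.7270 0.0000
    outer loop
      vertex 22.7 17.9 0.0
      vertex 17.3 23.0 0.0
      vertex 17.3 23.0 10.7
    endloop
  endfacet
  facet normal 0.6866 0.7270 0.0000
    outer loop
      vertex 22.7 17.9 0.0
      vertex 17.3 23.0 10.7
      vertex 22.7 17.9 10.7
    endloop
  endfacet
  facet normal 0.1339 0.9910 0.0000
    outer loop
      vertex 17.3 23.0 0.0
      vertex 9.9 24.0 0.0
      vertex 9.9 24.0 10.7
    endloop
  endfacet
  facet normal 0.1339 0.9910 0.0000
    outer loop
      vertex 17.3 23.0 0.0
      vertex 9.9 24.0 10.7
      vertex 17.3 23.0 10.7
    endloop
  endfacet
  facet normal -0.4789 0.8779 0.0000
    outer loop
      vertex 9.9 24.0 0.0
      vertex 3.3 20.4 0.0
      vertex 3.3 20.4 10.7
    endloop
  endfacet
  facet normal -0.4789 0.8779 0.0000
    outer loop
      vertex 9.9 24.0 0.0
      vertex 3.3 20.4 10.7
      vertex 9.9 24.0 10.7
    endloop
  endfacet
  facet normal -0.9024 0.4310 0.0000
    outer loop
      vertex 3.3 20.4 0.0
      vertex 0.1 13.7 0.0
      vertex 0.1 13.7 10.7
    endloop
  endfacet
  facet normal -0.9024 0.4310 0.0000
    outer loop
      vertex 3.3 20.4 0.0
      vertex 0.1 13.7 10.7
      vertex 3.3 20.4 10.7
    endloop
  endfacet
  facet normal -0.9826 -0.1859 0.0000
    outer loop
      vertex 0.1 13.7 0.0
      vertex 1.5 6.3 0.0
      vertex 1.5 6.3 10.7
    endloop
  endfacet
  facet normal -0.9826 -0.1859 0.0000
    outer loop
      vertex 0.1 13.7 0.0
      vertex 1.5 6.3 10.7
      vertex 0.1 13.7 10.7
    endloop
  endfacet
  facet normal -0.6866 -0.7270 0.0000
    outer loop
      vertex 1.5 6.3 0.0
      vertex 6.9 1.2 0.0
      vertex 6.9 1.2 10.7
    endloop
  endfacet
  facet normal -0.6866 -0.7270 0.0000
    outer loop
      vertex 1.5 6.3 0.0
      vertex 6.9 1.2 10.7
      vertex 1.5 6.3 10.7
    endloop
  endfacet
  facet normal -0.1339 -0.9910 0.0000
    outer loop
      vertex 6.9 1.2 0.0
      vertex 14.3 0.2 0.0
      vertex 14.3 0.2 10.7
    endloop
  endfacet
  facet normal -0.1339 -0.9910 0.0000
    outer loop
      vertex 6.9 1.2 0.0
      vertex 14.3 0.2 10.7
      vertex 6.9 1.2 10.7
    endloop
  endfacet
  facet normal 0.4789 -0.8779 0.0000
    outer loop
      vertex 14.3 0.2 0.0
      vertex 20.9 3.8 0.0
      vertex 20.9 3.8 10.7
    endloop
  endfacet
  facet normal 0.4789 -0.8779 0.0000
    outer loop
      vertex 14.3 0.2 0.0
      vertex 20.9 3.8 10.7
      vertex 14.3 0.2 10.7
    endloop
  endfacet
  facet normal 0.9024 -0.4310 0.0000
    outer loop
      vertex 20.9 3.8 0.0
      vertex 24.1 10.5 0.0
      vertex 24.1 10.5 10.7
    endloop
  endfacet
  facet normal 0.9024 -0.4310 0.0000
    outer loop
      vertex 20.9 3.8 0.0
      vertex 24.1 10.5 10.7
      vertex 20.9 3.8 10.7
    endloop
  endfacet
  facet normal 0.9826 0.1859 0.0000
    outer loop
      vertex 24.1 10.5 0.0
      vertex 22.7 17.9 0.0
      vertex 22.7 17.9 10.7
    endloop
  endfacet
  facet normal 0.9826 0.1859 0.0000
    outer loop
      vertex 24.1 10.5 0.0
      vertex 22.7 17.9 10.7
      vertex 24.1 10.5 10.7
    endloop
  endfacet
endsolid part

The G0 Z moves step by Δz≈2.7 mm. Every layer's G1 loop is the same polygon, so the solid is a straight extrusion of it from z=0 to z≈10.7. Closing with flat bottom and top caps and triangulating gives 36 facets — a regular 10-sided prism (a cylinder approximated with 10 flat sides), circumscribed radius ≈ 12.1 mm, height ≈ 10.7 mm.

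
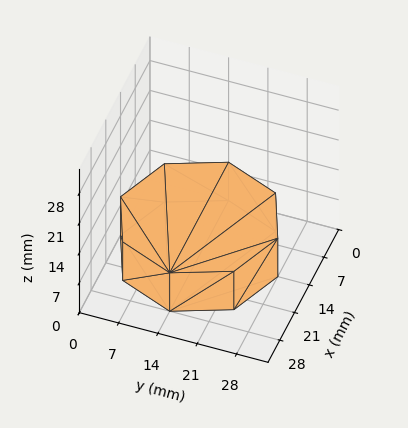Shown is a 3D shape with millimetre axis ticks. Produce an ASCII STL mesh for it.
Reading the render: the shape is a regular 8-sided prism (a cylinder approximated with 8 flat sides), circumscribed radius ≈ 14 mm, height ≈ 9 mm (dimensions read to the nearest mm from the axis ticks). For the STL, each face is triangulated and given an outward normal.

solid part
  facet normal 0.0000 0.0000 -1.0000
    outer loop
      vertex 14.00 28.00 0.00
      vertex 23.90 23.90 0.00
      vertex 28.00 14.00 0.00
    endloop
  endfacet
  facet normal 0.0000 0.0000 -1.0000
    outer loop
      vertex 4.10 23.90 0.00
      vertex 14.00 28.00 0.00
      vertex 28.00 14.00 0.00
    endloop
  endfacet
  facet normal 0.0000 0.0000 -1.0000
    outer loop
      vertex 0.00 14.00 0.00
      vertex 4.10 23.90 0.00
      vertex 28.00 14.00 0.00
    endloop
  endfacet
  facet normal 0.0000 0.0000 -1.0000
    outer loop
      vertex 4.10 4.10 0.00
      vertex 0.00 14.00 0.00
      vertex 28.00 14.00 0.00
    endloop
  endfacet
  facet normal 0.0000 0.0000 -1.0000
    outer loop
      vertex 14.00 0.00 0.00
      vertex 4.10 4.10 0.00
      vertex 28.00 14.00 0.00
    endloop
  endfacet
  facet normal 0.0000 0.0000 -1.0000
    outer loop
      vertex 23.90 4.10 0.00
      vertex 14.00 0.00 0.00
      vertex 28.00 14.00 0.00
    endloop
  endfacet
  facet normal 0.0000 0.0000 1.0000
    outer loop
      vertex 28.00 14.00 9.00
      vertex 23.90 23.90 9.00
      vertex 14.00 28.00 9.00
    endloop
  endfacet
  facet normal 0.0000 0.0000 1.0000
    outer loop
      vertex 28.00 14.00 9.00
      vertex 14.00 28.00 9.00
      vertex 4.10 23.90 9.00
    endloop
  endfacet
  facet normal 0.0000 0.0000 1.0000
    outer loop
      vertex 28.00 14.00 9.00
      vertex 4.10 23.90 9.00
      vertex 0.00 14.00 9.00
    endloop
  endfacet
  facet normal 0.0000 0.0000 1.0000
    outer loop
      vertex 28.00 14.00 9.00
      vertex 0.00 14.00 9.00
      vertex 4.10 4.10 9.00
    endloop
  endfacet
  facet normal 0.0000 0.0000 1.0000
    outer loop
      vertex 28.00 14.00 9.00
      vertex 4.10 4.10 9.00
      vertex 14.00 0.00 9.00
    endloop
  endfacet
  facet normal 0.0000 0.0000 1.0000
    outer loop
      vertex 28.00 14.00 9.00
      vertex 14.00 0.00 9.00
      vertex 23.90 4.10 9.00
    endloop
  endfacet
  facet normal 0.9239 0.3826 0.0000
    outer loop
      vertex 28.00 14.00 0.00
      vertex 23.90 23.90 0.00
      vertex 23.90 23.90 9.00
    endloop
  endfacet
  facet normal 0.9239 0.3826 0.0000
    outer loop
      vertex 28.00 14.00 0.00
      vertex 23.90 23.90 9.00
      vertex 28.00 14.00 9.00
    endloop
  endfacet
  facet normal 0.3826 0.9239 0.0000
    outer loop
      vertex 23.90 23.90 0.00
      vertex 14.00 28.00 0.00
      vertex 14.00 28.00 9.00
    endloop
  endfacet
  facet normal 0.3826 0.9239 0.0000
    outer loop
      vertex 23.90 23.90 0.00
      vertex 14.00 28.00 9.00
      vertex 23.90 23.90 9.00
    endloop
  endfacet
  facet normal -0.3826 0.9239 0.0000
    outer loop
      vertex 14.00 28.00 0.00
      vertex 4.10 23.90 0.00
      vertex 4.10 23.90 9.00
    endloop
  endfacet
  facet normal -0.3826 0.9239 0.0000
    outer loop
      vertex 14.00 28.00 0.00
      vertex 4.10 23.90 9.00
      vertex 14.00 28.00 9.00
    endloop
  endfacet
  facet normal -0.9239 0.3826 0.0000
    outer loop
      vertex 4.10 23.90 0.00
      vertex 0.00 14.00 0.00
      vertex 0.00 14.00 9.00
    endloop
  endfacet
  facet normal -0.9239 0.3826 0.0000
    outer loop
      vertex 4.10 23.90 0.00
      vertex 0.00 14.00 9.00
      vertex 4.10 23.90 9.00
    endloop
  endfacet
  facet normal -0.9239 -0.3826 0.0000
    outer loop
      vertex 0.00 14.00 0.00
      vertex 4.10 4.10 0.00
      vertex 4.10 4.10 9.00
    endloop
  endfacet
  facet normal -0.9239 -0.3826 0.0000
    outer loop
      vertex 0.00 14.00 0.00
      vertex 4.10 4.10 9.00
      vertex 0.00 14.00 9.00
    endloop
  endfacet
  facet normal -0.3826 -0.9239 0.0000
    outer loop
      vertex 4.10 4.10 0.00
      vertex 14.00 0.00 0.00
      vertex 14.00 0.00 9.00
    endloop
  endfacet
  facet normal -0.3826 -0.9239 0.0000
    outer loop
      vertex 4.10 4.10 0.00
      vertex 14.00 0.00 9.00
      vertex 4.10 4.10 9.00
    endloop
  endfacet
  facet normal 0.3826 -0.9239 0.0000
    outer loop
      vertex 14.00 0.00 0.00
      vertex 23.90 4.10 0.00
      vertex 23.90 4.10 9.00
    endloop
  endfacet
  facet normal 0.3826 -0.9239 0.0000
    outer loop
      vertex 14.00 0.00 0.00
      vertex 23.90 4.10 9.00
      vertex 14.00 0.00 9.00
    endloop
  endfacet
  facet normal 0.9239 -0.3826 0.0000
    outer loop
      vertex 23.90 4.10 0.00
      vertex 28.00 14.00 0.00
      vertex 28.00 14.00 9.00
    endloop
  endfacet
  facet normal 0.9239 -0.3826 0.0000
    outer loop
      vertex 23.90 4.10 0.00
      vertex 28.00 14.00 9.00
      vertex 23.90 4.10 9.00
    endloop
  endfacet
endsolid part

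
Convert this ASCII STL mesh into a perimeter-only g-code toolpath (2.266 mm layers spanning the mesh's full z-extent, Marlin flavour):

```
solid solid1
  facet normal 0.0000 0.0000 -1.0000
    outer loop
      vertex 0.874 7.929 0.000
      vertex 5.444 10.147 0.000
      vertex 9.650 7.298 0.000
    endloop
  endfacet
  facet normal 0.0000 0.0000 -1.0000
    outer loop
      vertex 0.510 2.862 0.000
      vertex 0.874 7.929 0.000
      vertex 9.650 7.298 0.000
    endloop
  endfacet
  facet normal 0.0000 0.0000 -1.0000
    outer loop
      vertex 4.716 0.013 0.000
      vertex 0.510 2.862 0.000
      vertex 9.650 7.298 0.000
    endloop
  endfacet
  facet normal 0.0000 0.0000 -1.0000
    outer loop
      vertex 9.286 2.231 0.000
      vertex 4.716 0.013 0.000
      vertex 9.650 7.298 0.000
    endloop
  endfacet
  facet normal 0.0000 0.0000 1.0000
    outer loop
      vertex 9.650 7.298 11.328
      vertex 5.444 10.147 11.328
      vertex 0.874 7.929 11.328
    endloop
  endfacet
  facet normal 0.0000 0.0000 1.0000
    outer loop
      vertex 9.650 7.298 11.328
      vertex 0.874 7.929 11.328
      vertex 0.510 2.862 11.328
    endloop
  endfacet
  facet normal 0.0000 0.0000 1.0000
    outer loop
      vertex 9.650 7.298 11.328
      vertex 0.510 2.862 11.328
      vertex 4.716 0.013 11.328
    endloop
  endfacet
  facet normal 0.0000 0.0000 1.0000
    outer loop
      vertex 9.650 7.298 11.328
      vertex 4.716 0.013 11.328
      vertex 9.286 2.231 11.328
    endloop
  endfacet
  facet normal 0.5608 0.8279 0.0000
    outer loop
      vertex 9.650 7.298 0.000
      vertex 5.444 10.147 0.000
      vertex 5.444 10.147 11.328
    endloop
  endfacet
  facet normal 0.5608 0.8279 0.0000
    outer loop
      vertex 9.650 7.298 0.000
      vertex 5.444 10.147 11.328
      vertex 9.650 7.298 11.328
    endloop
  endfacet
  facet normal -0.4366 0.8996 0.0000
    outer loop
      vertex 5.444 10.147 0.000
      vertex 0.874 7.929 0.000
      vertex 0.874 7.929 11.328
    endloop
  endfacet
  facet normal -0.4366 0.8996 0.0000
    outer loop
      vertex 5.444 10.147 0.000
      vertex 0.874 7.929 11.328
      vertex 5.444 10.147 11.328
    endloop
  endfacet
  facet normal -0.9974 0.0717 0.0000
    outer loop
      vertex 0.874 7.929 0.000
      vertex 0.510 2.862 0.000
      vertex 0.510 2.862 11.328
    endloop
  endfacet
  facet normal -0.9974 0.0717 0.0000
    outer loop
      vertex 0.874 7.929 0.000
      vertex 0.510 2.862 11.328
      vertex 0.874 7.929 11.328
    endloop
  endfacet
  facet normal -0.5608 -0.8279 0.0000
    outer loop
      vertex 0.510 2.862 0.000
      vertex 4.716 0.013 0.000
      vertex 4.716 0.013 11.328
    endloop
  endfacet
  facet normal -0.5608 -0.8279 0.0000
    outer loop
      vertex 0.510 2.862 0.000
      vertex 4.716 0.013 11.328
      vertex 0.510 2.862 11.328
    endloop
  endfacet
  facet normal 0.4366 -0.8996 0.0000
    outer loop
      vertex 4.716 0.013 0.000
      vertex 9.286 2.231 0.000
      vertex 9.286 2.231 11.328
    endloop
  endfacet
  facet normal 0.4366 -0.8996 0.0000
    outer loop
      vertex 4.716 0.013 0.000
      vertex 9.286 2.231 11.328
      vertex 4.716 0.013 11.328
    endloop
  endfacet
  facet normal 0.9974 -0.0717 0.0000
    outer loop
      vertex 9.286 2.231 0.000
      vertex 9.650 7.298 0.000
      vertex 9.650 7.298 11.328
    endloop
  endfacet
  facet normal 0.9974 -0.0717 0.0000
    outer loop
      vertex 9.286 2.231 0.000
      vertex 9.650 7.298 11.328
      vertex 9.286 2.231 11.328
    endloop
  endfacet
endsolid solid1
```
; perimeter-only toolpath
G21 ; units = mm
G90 ; absolute positioning
G28 ; home
; layer 1
G0 Z2.266
G0 X9.650 Y7.298
G1 X5.444 Y10.147
G1 X0.874 Y7.929
G1 X0.510 Y2.862
G1 X4.716 Y0.013
G1 X9.286 Y2.231
G1 X9.650 Y7.298
; layer 2
G0 Z4.531
G0 X9.650 Y7.298
G1 X5.444 Y10.147
G1 X0.874 Y7.929
G1 X0.510 Y2.862
G1 X4.716 Y0.013
G1 X9.286 Y2.231
G1 X9.650 Y7.298
; layer 3
G0 Z6.797
G0 X9.650 Y7.298
G1 X5.444 Y10.147
G1 X0.874 Y7.929
G1 X0.510 Y2.862
G1 X4.716 Y0.013
G1 X9.286 Y2.231
G1 X9.650 Y7.298
; layer 4
G0 Z9.062
G0 X9.650 Y7.298
G1 X5.444 Y10.147
G1 X0.874 Y7.929
G1 X0.510 Y2.862
G1 X4.716 Y0.013
G1 X9.286 Y2.231
G1 X9.650 Y7.298
; layer 5
G0 Z11.328
G0 X9.650 Y7.298
G1 X5.444 Y10.147
G1 X0.874 Y7.929
G1 X0.510 Y2.862
G1 X4.716 Y0.013
G1 X9.286 Y2.231
G1 X9.650 Y7.298
M2 ; end

The solid is a regular 6-sided prism (a cylinder approximated with 6 flat sides), circumscribed radius ≈ 5.08 mm, height ≈ 11.3 mm. Slicing at Δz = 2.266 mm — 5 equal slices spanning the solid's height, so layer i sits at z = i·h/5 — gives 5 non-empty perimeters. Each is a 6-segment closed polygon; G0 lifts to the layer z and rapids to the start vertex, then G1 traces the edges.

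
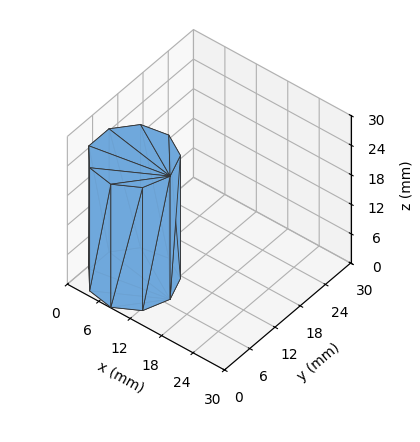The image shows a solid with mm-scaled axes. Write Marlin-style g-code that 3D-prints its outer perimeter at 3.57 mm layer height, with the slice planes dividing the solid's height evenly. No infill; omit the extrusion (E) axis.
Reading the render: the shape is a regular 9-sided prism (a cylinder approximated with 9 flat sides), circumscribed radius ≈ 7 mm, height ≈ 25 mm (dimensions read to the nearest mm from the axis ticks). For the g-code, the solid's height is divided into equal slices at the stated Δz and each level perimeter traced with G1 moves after a G0 lift.

; perimeter-only toolpath
G21 ; units = mm
G90 ; absolute positioning
G28 ; home
; layer 1
G0 Z3.57
G0 X14.00 Y7.00
G1 X12.36 Y11.50
G1 X8.22 Y13.89
G1 X3.50 Y13.06
G1 X0.42 Y9.39
G1 X0.42 Y4.61
G1 X3.50 Y0.94
G1 X8.22 Y0.11
G1 X12.36 Y2.50
G1 X14.00 Y7.00
; layer 2
G0 Z7.14
G0 X14.00 Y7.00
G1 X12.36 Y11.50
G1 X8.22 Y13.89
G1 X3.50 Y13.06
G1 X0.42 Y9.39
G1 X0.42 Y4.61
G1 X3.50 Y0.94
G1 X8.22 Y0.11
G1 X12.36 Y2.50
G1 X14.00 Y7.00
; layer 3
G0 Z10.71
G0 X14.00 Y7.00
G1 X12.36 Y11.50
G1 X8.22 Y13.89
G1 X3.50 Y13.06
G1 X0.42 Y9.39
G1 X0.42 Y4.61
G1 X3.50 Y0.94
G1 X8.22 Y0.11
G1 X12.36 Y2.50
G1 X14.00 Y7.00
; layer 4
G0 Z14.29
G0 X14.00 Y7.00
G1 X12.36 Y11.50
G1 X8.22 Y13.89
G1 X3.50 Y13.06
G1 X0.42 Y9.39
G1 X0.42 Y4.61
G1 X3.50 Y0.94
G1 X8.22 Y0.11
G1 X12.36 Y2.50
G1 X14.00 Y7.00
; layer 5
G0 Z17.86
G0 X14.00 Y7.00
G1 X12.36 Y11.50
G1 X8.22 Y13.89
G1 X3.50 Y13.06
G1 X0.42 Y9.39
G1 X0.42 Y4.61
G1 X3.50 Y0.94
G1 X8.22 Y0.11
G1 X12.36 Y2.50
G1 X14.00 Y7.00
; layer 6
G0 Z21.43
G0 X14.00 Y7.00
G1 X12.36 Y11.50
G1 X8.22 Y13.89
G1 X3.50 Y13.06
G1 X0.42 Y9.39
G1 X0.42 Y4.61
G1 X3.50 Y0.94
G1 X8.22 Y0.11
G1 X12.36 Y2.50
G1 X14.00 Y7.00
; layer 7
G0 Z25.00
G0 X14.00 Y7.00
G1 X12.36 Y11.50
G1 X8.22 Y13.89
G1 X3.50 Y13.06
G1 X0.42 Y9.39
G1 X0.42 Y4.61
G1 X3.50 Y0.94
G1 X8.22 Y0.11
G1 X12.36 Y2.50
G1 X14.00 Y7.00
M2 ; end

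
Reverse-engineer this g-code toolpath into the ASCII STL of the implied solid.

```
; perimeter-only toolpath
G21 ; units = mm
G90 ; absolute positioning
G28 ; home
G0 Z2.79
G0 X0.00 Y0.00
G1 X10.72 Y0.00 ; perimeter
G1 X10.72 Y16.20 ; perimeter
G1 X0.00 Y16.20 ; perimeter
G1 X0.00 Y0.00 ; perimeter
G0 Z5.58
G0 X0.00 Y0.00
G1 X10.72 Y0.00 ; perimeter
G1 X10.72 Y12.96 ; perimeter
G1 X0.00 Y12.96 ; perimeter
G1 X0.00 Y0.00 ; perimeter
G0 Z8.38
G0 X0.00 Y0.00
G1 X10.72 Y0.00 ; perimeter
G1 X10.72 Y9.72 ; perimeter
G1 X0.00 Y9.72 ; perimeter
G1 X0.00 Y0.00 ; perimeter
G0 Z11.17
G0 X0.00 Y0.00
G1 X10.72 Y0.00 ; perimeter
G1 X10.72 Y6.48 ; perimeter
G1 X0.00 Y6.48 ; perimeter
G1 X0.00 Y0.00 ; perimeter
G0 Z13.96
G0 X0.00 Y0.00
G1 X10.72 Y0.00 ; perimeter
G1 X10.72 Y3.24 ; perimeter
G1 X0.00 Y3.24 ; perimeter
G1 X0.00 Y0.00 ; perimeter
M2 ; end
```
solid part
  facet normal 0.0000 0.0000 -1.0000
    outer loop
      vertex 10.72 19.44 0.00
      vertex 10.72 0.00 0.00
      vertex 0.00 0.00 0.00
    endloop
  endfacet
  facet normal 0.0000 0.0000 -1.0000
    outer loop
      vertex 0.00 19.44 0.00
      vertex 10.72 19.44 0.00
      vertex 0.00 0.00 0.00
    endloop
  endfacet
  facet normal 0.0000 -1.0000 0.0000
    outer loop
      vertex 0.00 0.00 0.00
      vertex 10.72 0.00 0.00
      vertex 10.72 0.00 16.75
    endloop
  endfacet
  facet normal 0.0000 -1.0000 0.0000
    outer loop
      vertex 0.00 0.00 0.00
      vertex 10.72 0.00 16.75
      vertex 0.00 0.00 16.75
    endloop
  endfacet
  facet normal 0.0000 0.6527 0.7576
    outer loop
      vertex 0.00 0.00 16.75
      vertex 10.72 0.00 16.75
      vertex 10.72 19.44 0.00
    endloop
  endfacet
  facet normal 0.0000 0.6527 0.7576
    outer loop
      vertex 0.00 0.00 16.75
      vertex 10.72 19.44 0.00
      vertex 0.00 19.44 0.00
    endloop
  endfacet
  facet normal -1.0000 0.0000 0.0000
    outer loop
      vertex 0.00 0.00 16.75
      vertex 0.00 19.44 0.00
      vertex 0.00 0.00 0.00
    endloop
  endfacet
  facet normal 1.0000 0.0000 0.0000
    outer loop
      vertex 10.72 0.00 0.00
      vertex 10.72 19.44 0.00
      vertex 10.72 0.00 16.75
    endloop
  endfacet
endsolid part

The G0 Z moves step by Δz≈2.79 mm. The G1 loops shrink linearly with z, so the solid tapers from its base footprint up to z≈16.8. Closing with a flat bottom cap and the tapered top and triangulating gives 8 facets — a wedge (ramp): 10.7 × 19.4 mm base, rising to 16.8 mm along the y=0 edge and sloping linearly to z=0 at y=19.4.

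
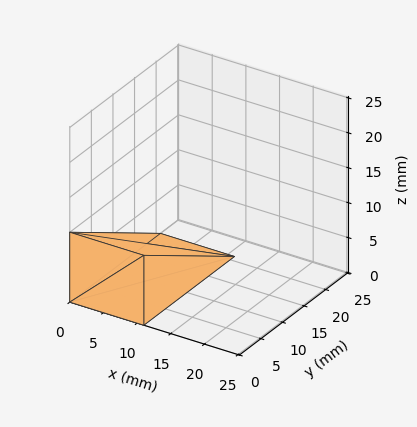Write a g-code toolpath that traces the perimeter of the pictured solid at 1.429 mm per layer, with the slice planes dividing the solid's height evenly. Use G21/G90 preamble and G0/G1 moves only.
Reading the render: the shape is a wedge (ramp): 11 × 21 mm base, rising to 10 mm along the y=0 edge and sloping linearly to z=0 at y=21 (dimensions read to the nearest mm from the axis ticks). For the g-code, the solid's height is divided into equal slices at the stated Δz and each level perimeter traced with G1 moves after a G0 lift.

; perimeter-only toolpath
G21 ; units = mm
G90 ; absolute positioning
G28 ; home
; layer 1
G0 Z1.429
G0 X0.000 Y0.000
G1 X11.000 Y0.000
G1 X11.000 Y18.000
G1 X0.000 Y18.000
G1 X0.000 Y0.000
; layer 2
G0 Z2.857
G0 X0.000 Y0.000
G1 X11.000 Y0.000
G1 X11.000 Y15.000
G1 X0.000 Y15.000
G1 X0.000 Y0.000
; layer 3
G0 Z4.286
G0 X0.000 Y0.000
G1 X11.000 Y0.000
G1 X11.000 Y12.000
G1 X0.000 Y12.000
G1 X0.000 Y0.000
; layer 4
G0 Z5.714
G0 X0.000 Y0.000
G1 X11.000 Y0.000
G1 X11.000 Y9.000
G1 X0.000 Y9.000
G1 X0.000 Y0.000
; layer 5
G0 Z7.143
G0 X0.000 Y0.000
G1 X11.000 Y0.000
G1 X11.000 Y6.000
G1 X0.000 Y6.000
G1 X0.000 Y0.000
; layer 6
G0 Z8.571
G0 X0.000 Y0.000
G1 X11.000 Y0.000
G1 X11.000 Y3.000
G1 X0.000 Y3.000
G1 X0.000 Y0.000
M2 ; end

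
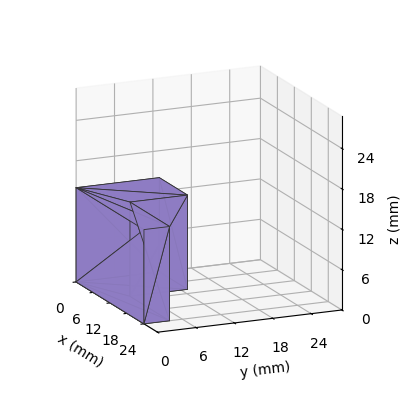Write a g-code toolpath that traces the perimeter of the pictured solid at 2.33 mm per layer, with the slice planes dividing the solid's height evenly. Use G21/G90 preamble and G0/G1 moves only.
Reading the render: the shape is an L-shaped prism: outer 24 × 13 mm, arm thicknesses ≈ 4 mm (horizontal) and 10 mm (vertical), extruded 14 mm in z (dimensions read to the nearest mm from the axis ticks). For the g-code, the solid's height is divided into equal slices at the stated Δz and each level perimeter traced with G1 moves after a G0 lift.

; perimeter-only toolpath
G21 ; units = mm
G90 ; absolute positioning
G28 ; home
; layer 1
G0 Z2.33
G0 X0.00 Y0.00
G1 X24.00 Y0.00
G1 X24.00 Y4.00
G1 X10.00 Y4.00
G1 X10.00 Y13.00
G1 X0.00 Y13.00
G1 X0.00 Y0.00
; layer 2
G0 Z4.67
G0 X0.00 Y0.00
G1 X24.00 Y0.00
G1 X24.00 Y4.00
G1 X10.00 Y4.00
G1 X10.00 Y13.00
G1 X0.00 Y13.00
G1 X0.00 Y0.00
; layer 3
G0 Z7.00
G0 X0.00 Y0.00
G1 X24.00 Y0.00
G1 X24.00 Y4.00
G1 X10.00 Y4.00
G1 X10.00 Y13.00
G1 X0.00 Y13.00
G1 X0.00 Y0.00
; layer 4
G0 Z9.33
G0 X0.00 Y0.00
G1 X24.00 Y0.00
G1 X24.00 Y4.00
G1 X10.00 Y4.00
G1 X10.00 Y13.00
G1 X0.00 Y13.00
G1 X0.00 Y0.00
; layer 5
G0 Z11.67
G0 X0.00 Y0.00
G1 X24.00 Y0.00
G1 X24.00 Y4.00
G1 X10.00 Y4.00
G1 X10.00 Y13.00
G1 X0.00 Y13.00
G1 X0.00 Y0.00
; layer 6
G0 Z14.00
G0 X0.00 Y0.00
G1 X24.00 Y0.00
G1 X24.00 Y4.00
G1 X10.00 Y4.00
G1 X10.00 Y13.00
G1 X0.00 Y13.00
G1 X0.00 Y0.00
M2 ; end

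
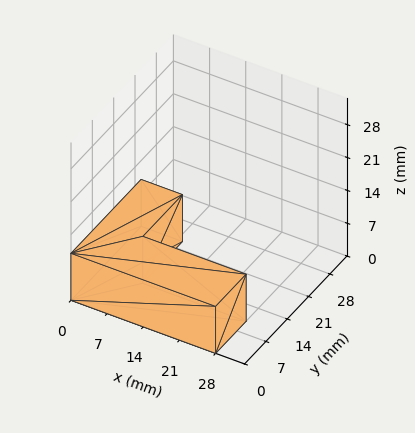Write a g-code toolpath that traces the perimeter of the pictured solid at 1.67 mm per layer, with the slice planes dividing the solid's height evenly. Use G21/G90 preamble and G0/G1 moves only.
Reading the render: the shape is an L-shaped prism: outer 28 × 23 mm, arm thicknesses ≈ 10 mm (horizontal) and 8 mm (vertical), extruded 10 mm in z (dimensions read to the nearest mm from the axis ticks). For the g-code, the solid's height is divided into equal slices at the stated Δz and each level perimeter traced with G1 moves after a G0 lift.

; perimeter-only toolpath
G21 ; units = mm
G90 ; absolute positioning
G28 ; home
; layer 1
G0 Z1.67
G0 X0.00 Y0.00
G1 X28.00 Y0.00
G1 X28.00 Y10.00
G1 X8.00 Y10.00
G1 X8.00 Y23.00
G1 X0.00 Y23.00
G1 X0.00 Y0.00
; layer 2
G0 Z3.33
G0 X0.00 Y0.00
G1 X28.00 Y0.00
G1 X28.00 Y10.00
G1 X8.00 Y10.00
G1 X8.00 Y23.00
G1 X0.00 Y23.00
G1 X0.00 Y0.00
; layer 3
G0 Z5.00
G0 X0.00 Y0.00
G1 X28.00 Y0.00
G1 X28.00 Y10.00
G1 X8.00 Y10.00
G1 X8.00 Y23.00
G1 X0.00 Y23.00
G1 X0.00 Y0.00
; layer 4
G0 Z6.67
G0 X0.00 Y0.00
G1 X28.00 Y0.00
G1 X28.00 Y10.00
G1 X8.00 Y10.00
G1 X8.00 Y23.00
G1 X0.00 Y23.00
G1 X0.00 Y0.00
; layer 5
G0 Z8.33
G0 X0.00 Y0.00
G1 X28.00 Y0.00
G1 X28.00 Y10.00
G1 X8.00 Y10.00
G1 X8.00 Y23.00
G1 X0.00 Y23.00
G1 X0.00 Y0.00
; layer 6
G0 Z10.00
G0 X0.00 Y0.00
G1 X28.00 Y0.00
G1 X28.00 Y10.00
G1 X8.00 Y10.00
G1 X8.00 Y23.00
G1 X0.00 Y23.00
G1 X0.00 Y0.00
M2 ; end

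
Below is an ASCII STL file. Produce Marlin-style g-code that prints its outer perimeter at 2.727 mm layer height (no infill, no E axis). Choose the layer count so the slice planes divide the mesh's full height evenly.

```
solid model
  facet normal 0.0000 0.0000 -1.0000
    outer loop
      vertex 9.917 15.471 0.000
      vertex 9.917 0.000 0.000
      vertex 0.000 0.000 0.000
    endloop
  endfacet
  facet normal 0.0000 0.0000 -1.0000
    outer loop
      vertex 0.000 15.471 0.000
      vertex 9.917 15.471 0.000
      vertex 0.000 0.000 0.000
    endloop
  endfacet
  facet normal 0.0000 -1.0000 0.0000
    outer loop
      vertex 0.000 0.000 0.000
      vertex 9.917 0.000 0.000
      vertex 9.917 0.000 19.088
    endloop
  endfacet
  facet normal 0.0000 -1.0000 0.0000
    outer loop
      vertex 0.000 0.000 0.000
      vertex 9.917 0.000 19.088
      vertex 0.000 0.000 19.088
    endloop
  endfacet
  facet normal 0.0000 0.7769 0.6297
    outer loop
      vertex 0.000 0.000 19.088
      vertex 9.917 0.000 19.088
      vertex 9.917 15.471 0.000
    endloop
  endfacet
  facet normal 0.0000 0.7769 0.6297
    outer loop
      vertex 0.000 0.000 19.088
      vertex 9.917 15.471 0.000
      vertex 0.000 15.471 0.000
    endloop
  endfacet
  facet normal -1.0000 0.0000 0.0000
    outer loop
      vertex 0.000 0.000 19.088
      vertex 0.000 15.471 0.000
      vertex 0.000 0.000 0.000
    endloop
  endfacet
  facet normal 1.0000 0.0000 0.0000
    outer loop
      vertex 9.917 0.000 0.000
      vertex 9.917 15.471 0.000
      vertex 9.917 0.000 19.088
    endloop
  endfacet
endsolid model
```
; perimeter-only toolpath
G21 ; units = mm
G90 ; absolute positioning
G28 ; home
; layer 1
G0 Z2.727
G0 X0.000 Y0.000
G1 X9.917 Y0.000
G1 X9.917 Y13.261
G1 X0.000 Y13.261
G1 X0.000 Y0.000
; layer 2
G0 Z5.454
G0 X0.000 Y0.000
G1 X9.917 Y0.000
G1 X9.917 Y11.051
G1 X0.000 Y11.051
G1 X0.000 Y0.000
; layer 3
G0 Z8.181
G0 X0.000 Y0.000
G1 X9.917 Y0.000
G1 X9.917 Y8.841
G1 X0.000 Y8.841
G1 X0.000 Y0.000
; layer 4
G0 Z10.907
G0 X0.000 Y0.000
G1 X9.917 Y0.000
G1 X9.917 Y6.630
G1 X0.000 Y6.630
G1 X0.000 Y0.000
; layer 5
G0 Z13.634
G0 X0.000 Y0.000
G1 X9.917 Y0.000
G1 X9.917 Y4.420
G1 X0.000 Y4.420
G1 X0.000 Y0.000
; layer 6
G0 Z16.361
G0 X0.000 Y0.000
G1 X9.917 Y0.000
G1 X9.917 Y2.210
G1 X0.000 Y2.210
G1 X0.000 Y0.000
M2 ; end

The solid is a wedge (ramp): 9.92 × 15.5 mm base, rising to 19.1 mm along the y=0 edge and sloping linearly to z=0 at y=15.5. Slicing at Δz = 2.727 mm — 7 equal slices spanning the solid's height, so layer i sits at z = i·h/7 — gives 6 non-empty perimeters. Each is a 4-segment closed polygon; G0 lifts to the layer z and rapids to the start vertex, then G1 traces the edges. The cross-section shrinks linearly with z (the slice at the apex is degenerate and omitted).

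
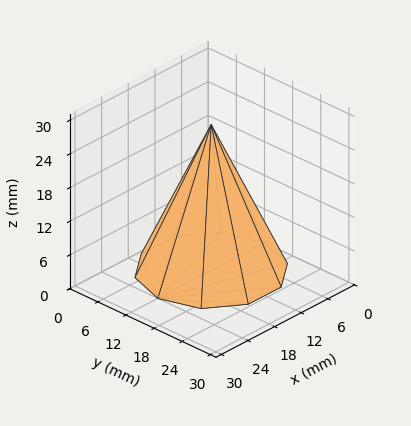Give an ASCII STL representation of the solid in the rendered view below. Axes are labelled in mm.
Reading the render: the shape is a regular 10-sided pyramid, base circumscribed radius ≈ 12 mm, apex at z ≈ 26 mm (dimensions read to the nearest mm from the axis ticks). For the STL, each face is triangulated and given an outward normal.

solid part
  facet normal 0.0000 0.0000 -1.0000
    outer loop
      vertex 15.708 23.413 0.000
      vertex 21.708 19.053 0.000
      vertex 24.000 12.000 0.000
    endloop
  endfacet
  facet normal 0.0000 0.0000 -1.0000
    outer loop
      vertex 8.292 23.413 0.000
      vertex 15.708 23.413 0.000
      vertex 24.000 12.000 0.000
    endloop
  endfacet
  facet normal 0.0000 0.0000 -1.0000
    outer loop
      vertex 2.292 19.053 0.000
      vertex 8.292 23.413 0.000
      vertex 24.000 12.000 0.000
    endloop
  endfacet
  facet normal 0.0000 0.0000 -1.0000
    outer loop
      vertex 0.000 12.000 0.000
      vertex 2.292 19.053 0.000
      vertex 24.000 12.000 0.000
    endloop
  endfacet
  facet normal 0.0000 0.0000 -1.0000
    outer loop
      vertex 2.292 4.947 0.000
      vertex 0.000 12.000 0.000
      vertex 24.000 12.000 0.000
    endloop
  endfacet
  facet normal 0.0000 0.0000 -1.0000
    outer loop
      vertex 8.292 0.587 0.000
      vertex 2.292 4.947 0.000
      vertex 24.000 12.000 0.000
    endloop
  endfacet
  facet normal 0.0000 0.0000 -1.0000
    outer loop
      vertex 15.708 0.587 0.000
      vertex 8.292 0.587 0.000
      vertex 24.000 12.000 0.000
    endloop
  endfacet
  facet normal 0.0000 0.0000 -1.0000
    outer loop
      vertex 21.708 4.947 0.000
      vertex 15.708 0.587 0.000
      vertex 24.000 12.000 0.000
    endloop
  endfacet
  facet normal 0.8708 0.2830 0.4019
    outer loop
      vertex 24.000 12.000 0.000
      vertex 21.708 19.053 0.000
      vertex 12.000 12.000 26.000
    endloop
  endfacet
  facet normal 0.5383 0.7408 0.4019
    outer loop
      vertex 21.708 19.053 0.000
      vertex 15.708 23.413 0.000
      vertex 12.000 12.000 26.000
    endloop
  endfacet
  facet normal 0.0000 0.9157 0.4019
    outer loop
      vertex 15.708 23.413 0.000
      vertex 8.292 23.413 0.000
      vertex 12.000 12.000 26.000
    endloop
  endfacet
  facet normal -0.5383 0.7408 0.4019
    outer loop
      vertex 8.292 23.413 0.000
      vertex 2.292 19.053 0.000
      vertex 12.000 12.000 26.000
    endloop
  endfacet
  facet normal -0.8708 0.2830 0.4019
    outer loop
      vertex 2.292 19.053 0.000
      vertex 0.000 12.000 0.000
      vertex 12.000 12.000 26.000
    endloop
  endfacet
  facet normal -0.8708 -0.2830 0.4019
    outer loop
      vertex 0.000 12.000 0.000
      vertex 2.292 4.947 0.000
      vertex 12.000 12.000 26.000
    endloop
  endfacet
  facet normal -0.5383 -0.7408 0.4019
    outer loop
      vertex 2.292 4.947 0.000
      vertex 8.292 0.587 0.000
      vertex 12.000 12.000 26.000
    endloop
  endfacet
  facet normal 0.0000 -0.9157 0.4019
    outer loop
      vertex 8.292 0.587 0.000
      vertex 15.708 0.587 0.000
      vertex 12.000 12.000 26.000
    endloop
  endfacet
  facet normal 0.5383 -0.7408 0.4019
    outer loop
      vertex 15.708 0.587 0.000
      vertex 21.708 4.947 0.000
      vertex 12.000 12.000 26.000
    endloop
  endfacet
  facet normal 0.8708 -0.2830 0.4019
    outer loop
      vertex 21.708 4.947 0.000
      vertex 24.000 12.000 0.000
      vertex 12.000 12.000 26.000
    endloop
  endfacet
endsolid part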